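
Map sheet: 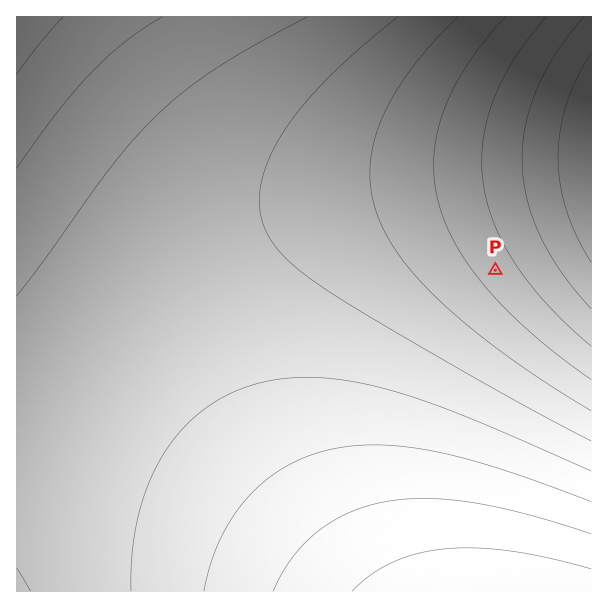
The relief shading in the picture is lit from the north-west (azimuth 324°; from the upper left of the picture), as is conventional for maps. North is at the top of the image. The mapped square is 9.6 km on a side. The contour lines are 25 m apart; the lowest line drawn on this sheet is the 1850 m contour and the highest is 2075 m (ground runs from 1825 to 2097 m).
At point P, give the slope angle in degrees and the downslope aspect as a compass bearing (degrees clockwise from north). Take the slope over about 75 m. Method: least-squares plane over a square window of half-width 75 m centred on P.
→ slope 2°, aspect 55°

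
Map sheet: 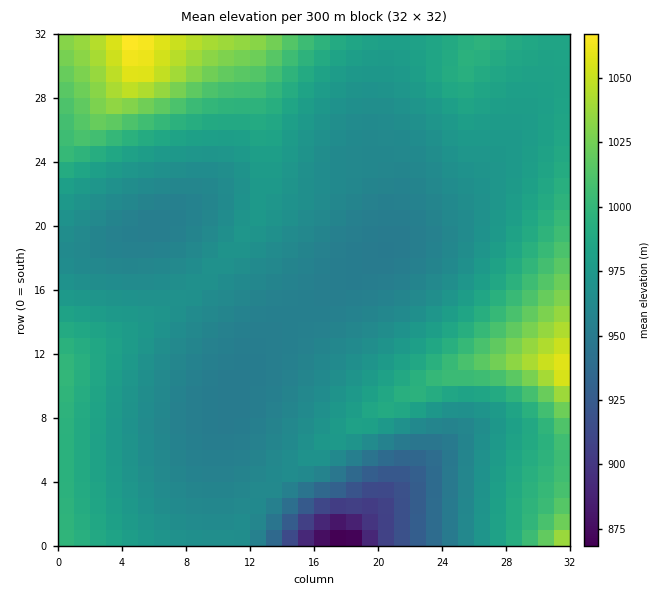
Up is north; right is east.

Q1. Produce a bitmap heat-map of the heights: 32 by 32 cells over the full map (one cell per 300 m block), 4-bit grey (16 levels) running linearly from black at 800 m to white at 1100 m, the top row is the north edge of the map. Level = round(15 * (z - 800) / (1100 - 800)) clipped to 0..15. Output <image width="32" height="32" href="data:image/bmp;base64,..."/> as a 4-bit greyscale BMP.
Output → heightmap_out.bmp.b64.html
<image width="32" height="32" href="data:image/bmp;base64,Qk12AgAAAAAAAHYAAAAoAAAAIAAAACAAAAABAAQAAAAAAAACAAATCwAAEwsAABAAAAAAAAAAAAAAABEREQAiIiIAMzMzAERERABVVVUAZmZmAHd3dwCIiIgAmZmZAKqqqgC7u7sAzMzMAN3d3QDu7u4A////AKqZmZiIiIdlQ0VWZ3iZqryqmZmIiIiHZURFVmd4maqrqpmYiIiIiHZlVVZneJmqq6mZmIiIiIiHd2ZmZ3iZmqqpmZiIiIiIiId2Zmd4iZqqqZmYiIiIiIiIh3d3eImaqqmZmIiIiIiImZiId4iJmaqpmYiIiIiIiJmZmIiIiZmrqpmYiIiIiIiJmZmZiJmaq6qZmIiIiIiIiZmaqpmZqryqmZiIiIiIiIiZmaqqqrvNqpmYiIiIiIiIiZmaqrvM3aqZmYiIiIiIiIiZmaqrvM2ZmZmIiIiIiIiIiJmaqrvMmZmZmIiIiIiIiIiJmaq7vJmZiIiIiIiIiIiIiJmaq7uIiIiIiIiIiIiIiIiJmaq7iIiIiIiIiIiIiIiIiJmqq4iIiIiImYiIiIiIiIiZmquIiIiIiImYiIiIiIiIiZqqiIiIiIiJmYiIiIiIiImZqpmIiIiIiJmIiIiIiIiJmaqZmIiIiIiZmIiIiIiIiZmaqZmZiIiJmZiIiIiIiJmZmqqpmZmZmZmZiIiIiImZmZmrqqqZmZmZmYiIiIiZmZmZq7u6qqmZmZmYiIiJmZmZmbu8u7uqqqqZmIiImZmZmZm7zMzLu6qqqZmYmZmZmZmZu8zdzMu7uqmZmZmZqpmZmbzN3dzMu7uqmZmZmaqpmZnMzd3dzMzLuqmZmZmaqpmZ"/>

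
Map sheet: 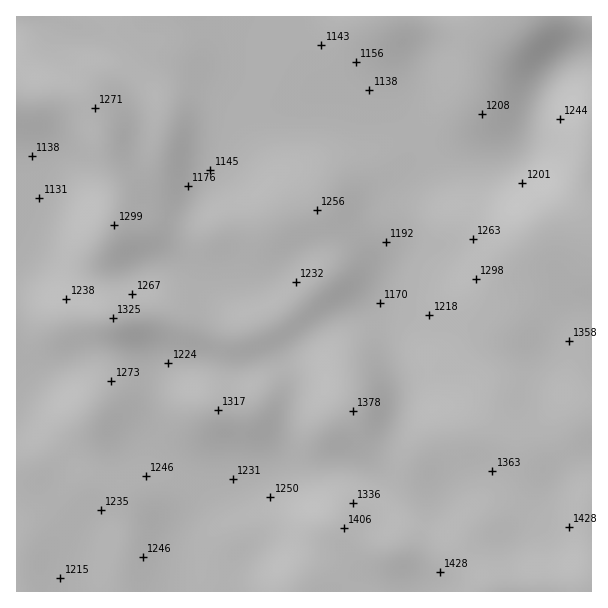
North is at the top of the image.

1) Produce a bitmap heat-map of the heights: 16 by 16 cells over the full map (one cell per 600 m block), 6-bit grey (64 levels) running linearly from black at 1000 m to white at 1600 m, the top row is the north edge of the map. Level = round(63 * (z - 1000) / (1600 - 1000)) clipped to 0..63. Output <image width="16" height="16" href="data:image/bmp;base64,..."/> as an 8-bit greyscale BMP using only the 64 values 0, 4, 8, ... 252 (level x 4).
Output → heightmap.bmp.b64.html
<image width="16" height="16" href="data:image/bmp;base64,Qk02BQAAAAAAADYEAAAoAAAAEAAAABAAAAABAAgAAAAAAAABAAATCwAAEwsAAAABAAAAAAAAAAAAAAEBAQACAgIAAwMDAAQEBAAFBQUABgYGAAcHBwAICAgACQkJAAoKCgALCwsADAwMAA0NDQAODg4ADw8PABAQEAAREREAEhISABMTEwAUFBQAFRUVABYWFgAXFxcAGBgYABkZGQAaGhoAGxsbABwcHAAdHR0AHh4eAB8fHwAgICAAISEhACIiIgAjIyMAJCQkACUlJQAmJiYAJycnACgoKAApKSkAKioqACsrKwAsLCwALS0tAC4uLgAvLy8AMDAwADExMQAyMjIAMzMzADQ0NAA1NTUANjY2ADc3NwA4ODgAOTk5ADo6OgA7OzsAPDw8AD09PQA+Pj4APz8/AEBAQABBQUEAQkJCAENDQwBEREQARUVFAEZGRgBHR0cASEhIAElJSQBKSkoAS0tLAExMTABNTU0ATk5OAE9PTwBQUFAAUVFRAFJSUgBTU1MAVFRUAFVVVQBWVlYAV1dXAFhYWABZWVkAWlpaAFtbWwBcXFwAXV1dAF5eXgBfX18AYGBgAGFhYQBiYmIAY2NjAGRkZABlZWUAZmZmAGdnZwBoaGgAaWlpAGpqagBra2sAbGxsAG1tbQBubm4Ab29vAHBwcABxcXEAcnJyAHNzcwB0dHQAdXV1AHZ2dgB3d3cAeHh4AHl5eQB6enoAe3t7AHx8fAB9fX0Afn5+AH9/fwCAgIAAgYGBAIKCggCDg4MAhISEAIWFhQCGhoYAh4eHAIiIiACJiYkAioqKAIuLiwCMjIwAjY2NAI6OjgCPj48AkJCQAJGRkQCSkpIAk5OTAJSUlACVlZUAlpaWAJeXlwCYmJgAmZmZAJqamgCbm5sAnJycAJ2dnQCenp4An5+fAKCgoAChoaEAoqKiAKOjowCkpKQApaWlAKampgCnp6cAqKioAKmpqQCqqqoAq6urAKysrACtra0Arq6uAK+vrwCwsLAAsbGxALKysgCzs7MAtLS0ALW1tQC2trYAt7e3ALi4uAC5ubkAurq6ALu7uwC8vLwAvb29AL6+vgC/v78AwMDAAMHBwQDCwsIAw8PDAMTExADFxcUAxsbGAMfHxwDIyMgAycnJAMrKygDLy8sAzMzMAM3NzQDOzs4Az8/PANDQ0ADR0dEA0tLSANPT0wDU1NQA1dXVANbW1gDX19cA2NjYANnZ2QDa2toA29vbANzc3ADd3d0A3t7eAN/f3wDg4OAA4eHhAOLi4gDj4+MA5OTkAOXl5QDm5uYA5+fnAOjo6ADp6ekA6urqAOvr6wDs7OwA7e3tAO7u7gDv7+8A8PDwAPHx8QDy8vIA8/PzAPT09AD19fUA9vb2APf39wD4+PgA+fn5APr6+gD7+/sA/Pz8AP39/QD+/v4A////AFxcZGRkcHyYpKywsLzAxNBcXGRoZGx0iKCsrKisqKy8WFxobGRkaHSIjJCUmKCksFhkbGRkZGRkbHyMkJScpKRMaGxobHh4bICUiIiUnJyoRFxwbHB4dHCElHRwhIyQoERYcGhkaGxocHBcZHSIjJhMbIB8eHBsaFxQTFx0jJCYRFxsaGRYWGBkVExYdIyYpDhQcGhcWFxcYFxQWGyMpKw4SHRwWFRcZGhYTFBcdJikOERsaFRASFhcTEBAREhglERYdGRQPDxAQDw8PERATIhgbGhQSDg0ODg4OEBYWExwUExAPDw4NDg8QERMZGxUSCQkLDg4ODQ4QFBYXHSAdFQ="/>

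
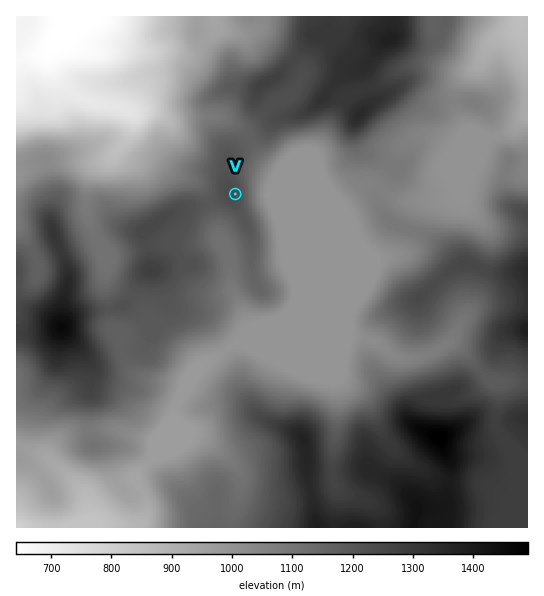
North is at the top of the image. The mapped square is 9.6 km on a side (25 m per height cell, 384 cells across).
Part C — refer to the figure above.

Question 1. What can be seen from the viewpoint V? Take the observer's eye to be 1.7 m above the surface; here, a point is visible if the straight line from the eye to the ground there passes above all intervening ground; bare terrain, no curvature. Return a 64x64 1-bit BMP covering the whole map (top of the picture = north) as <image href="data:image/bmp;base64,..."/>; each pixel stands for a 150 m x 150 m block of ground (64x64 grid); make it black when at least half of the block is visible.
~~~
<image width="64" height="64" href="data:image/bmp;base64,Qk0+AgAAAAAAAD4AAAAoAAAAQAAAAEAAAAABAAEAAAAAAAACAAATCwAAEwsAAAIAAAAAAAAA////AAAAAAAAAAf4CHjAAAAAB/AAcMAAAAAH8ABgwAAAAA/wAEH8AAAAD+AAQfgAAAAf4AAD8AAAAAfgAMPgAAAAA+AA/+AAAAABwAD/wAAAAAAAAP+AAAAAAAAA/gAAAAAAABj+AAAAAAAAf//+AAAAAAH///+HAAAAP////8cAAAA////4BwAgAD////gPADAAP////g8AMAAfA///EAAwAAwD///gADAAAAP//yAAYAAAA/+AMADAAAAD/wAQAYAAAAf5gBoDgAAAB/GAHwOAAAAH+YAfB4AAAAf/wA8HgAAAD//ADwMAAAAP/8APAwAAAA//4A8DAAAGD//4DwMAIAYP//wPAgBgBA///g8AAGAED///jwAAAAQP//+PAAAAAA///w8AAAAAD///HwAAAAwP////AAAADA////8AAAAAD/4P/wAAAAAP/B//AAAAEA/+H/wAAAAAD/8B/AAAAAAP/wB4AAAAAA//gDwAAAAAD/+AHAAAAAAf+IAcAAAAD//gABwAAAAP/+AAGAAAAAf/4AAQAAAAD//gAHAAAAAP/+AA4AAAAA8PwADgAAAAHwQAAAAAAAA/hAAAAAAAAAHAAAAAAAAAAGIwAAAAAAAABwAAAAAAAAAfAAAAAAAAAB4AAAAAAAAAHgIAAAAAAAAcAAAAAAAAAAAAAAAAAAAAAAAAAA=="/>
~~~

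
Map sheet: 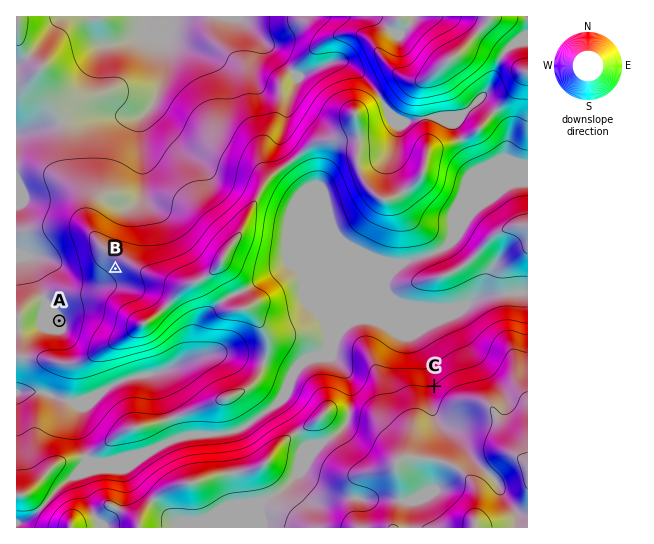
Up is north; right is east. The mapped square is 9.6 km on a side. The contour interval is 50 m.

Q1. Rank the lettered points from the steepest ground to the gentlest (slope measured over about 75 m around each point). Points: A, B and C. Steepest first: C B A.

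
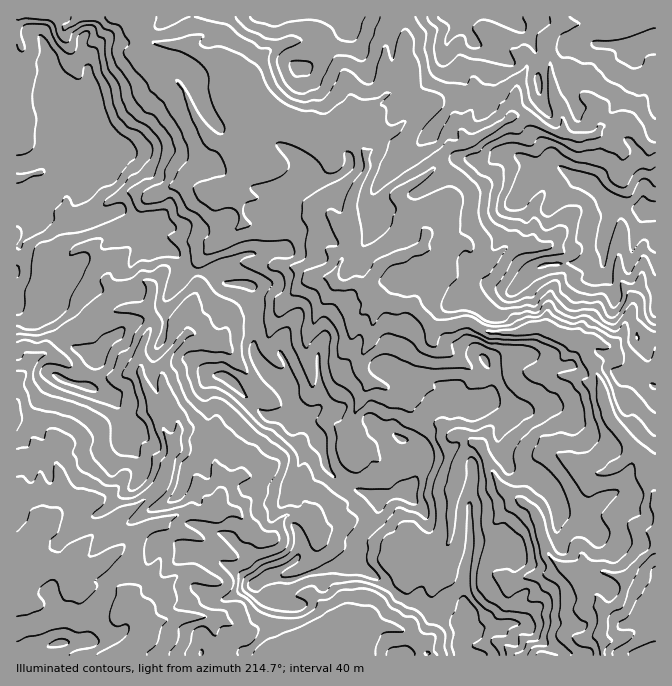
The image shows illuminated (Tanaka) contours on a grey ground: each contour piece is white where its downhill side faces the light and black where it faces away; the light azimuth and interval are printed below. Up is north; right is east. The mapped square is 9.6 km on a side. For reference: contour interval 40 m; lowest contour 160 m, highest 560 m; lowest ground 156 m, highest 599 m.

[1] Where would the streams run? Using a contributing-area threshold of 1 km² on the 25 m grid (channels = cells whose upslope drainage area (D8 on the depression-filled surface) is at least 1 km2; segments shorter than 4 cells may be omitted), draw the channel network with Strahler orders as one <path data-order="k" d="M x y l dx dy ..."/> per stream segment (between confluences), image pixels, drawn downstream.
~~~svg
<path data-order="2" d="M144 625l0 5-2 2 0 5-2 3-10 10-2 5"/><path data-order="1" d="M167 620l-7 0-1 2-9 0-6 3"/><path data-order="1" d="M350 617l-8 3-4 4-1 0-7 4-3 2-3 0-7 4-7 6 0 4 7 6 0 5 1 0"/><path data-order="1" d="M134 610l0 2 10 10 0 3"/><path data-order="3" d="M622 584l0 8-2 3-18 19 0 41"/><path data-order="1" d="M527 577l7 0 1-2 12 0 3-1 7-7 7 0"/><path data-order="3" d="M62 567l-4 0-1-2-13 0-7 5-2 0-15 15-3 0"/><path data-order="2" d="M564 567l3 0 7 3 10 0 3-2 2 2 6 0 2 2 8 0 5 3 4 0 8 9"/><path data-order="1" d="M420 555l10 0 7-3 3-4 5-1 3-3 2-4 0-12 2-1 0-24 2-1 0-12 1-2 0-3 2-2 0-5 3-6 0-14 5-6 0-2 7-7 5 0 3 4 2 0 2 3 0 3 3 4 0 3 10 20 3 3 0 2 8 8 2 0 8 7 10 5 7 7 2 3 0 3 3 6 0 6 2 2 0 5 3 5 0 3 4 7 0 3 8 9 7 3"/><path data-order="1" d="M300 515l-13 0-7 7-3 8-7 8-8 0-4-1-4-5-2 0-7-7-1-5-9-8-3-2-5 0-7 4-15 0"/><path data-order="2" d="M205 514l-11 0-2-2-3 0-2 2-5 0-2 1-8 2-7 3-3 4-3 0-2 1-5 0-7 3-3 4-2 0-16 15-2 0-4 3-10 5-8 9-16 8-6 0-1 2-9 0-1-4-5-3"/><path data-order="1" d="M220 495l-5 12-3 0-7 7"/><path data-order="1" d="M579 468l10 5 13 0 2-1 3 0 10-5 5-5 2 0 3-4 3-8 4 0 3 2"/><path data-order="2" d="M172 455l-3 7 0 5-2 1 0 4-3 6 0 4-4 3 0 2-8 8-2 0-5 5-1 0-7 7-12 5-18 15-2 0-3 3-7 4-23 21-2 5-5 5 0 2-3 0"/><path data-order="3" d="M637 452l3 3 2 3 0 5 2 2 0 3 3 4 0 10 2 3 5 5 0 3 1 2 0 29-3 4 0 20-30 30 0 6"/><path data-order="1" d="M58 448l-1 4 0 16 3 7 0 32-22 21-4 10-7 7-7 3-3 0"/><path data-order="1" d="M350 438l0-13 2-2 0-5 6-11 0-4 2-1 0-5 7-9 0-3 1-2 0-3-6-7-2-3 0-10 2-2 0-3 2-3 6-9 0-11 2-2 0-5 2-2 0-6 1-2 0-5 2-3 3 0 4-4 16 0"/><path data-order="1" d="M17 407l0 13"/><path data-order="3" d="M585 350l2 3 0 4 2 0 0 1 6 7 0 7 5 8 0 3 2 2 0 7 2 1 0 4 3 6 0 7 5 10 8 10 0 2 5 5 2 5 10 10"/><path data-order="1" d="M217 342l-3-2-4 0-1-2-4 0-1-1-4 0-5-4-8 0-17 19 0 1-3 4-3 6 0 24 13 26 0 9 2 1 0 10-4 7 0 12-3 3"/><path data-order="1" d="M434 332l4-5"/><path data-order="3" d="M438 327l14 0 5-4 7 0 1-1 7 0 5 5 10 5 33 0 2-2 5 0 1-2 4 0 2-1 11 0 0 1 5 0 7 5 3 0 2 2 8 0 15 15"/><path data-order="2" d="M150 313l2 4 0 8-7 12 0 3-5 10 0 23 5 10 0 4 5 8 0 3 4 5 1 9 5 8 0 3 4 7 3 3 0 2 5 5 0 15"/><path data-order="1" d="M140 308l7 0 0 2 3 3"/><path data-order="1" d="M632 308l-7 14 0 8-1 3-12 12-10 0-8-5-7 0 0 3-2 2 0 5"/><path data-order="3" d="M400 303l4 0 1 2 7 0 16 17 2 3 8 2"/><path data-order="3" d="M385 298l3 0 4 4 6 0 2 1"/><path data-order="1" d="M77 248l3 0 2-1 10 0 3 3 2 5 5 5 13 0 2 2 0 3-10 12 0 5 5 5 16 0 7-4 3 0 2-1 7 0 5 5 0 8-2 2 0 6-1 2 0 5 1 3"/><path data-order="2" d="M422 247l-17 8-3 0-2 2-5 0-10 5-10 11 0 2-3 3 0 9 6 6 2 4 4 0 1 1"/><path data-order="1" d="M539 247l-5 0-2-2-22 0-6 5-2 0-15 15-7 0-8-8 0-5-2-4-5-5-5 0-5 4-15 0-2 1-11 0-2-1-3 0"/><path data-order="2" d="M427 233l0 5-3 4 0 3-2 2"/><path data-order="1" d="M242 218l-2-8-3-7-3-3 1-3 0-15"/><path data-order="1" d="M440 210l-8 8-2 4 0 5-3 6"/><path data-order="1" d="M147 193l10 0 2-1 3 0 3-2 4-3 5 0 1-2 17 0 17 8 5 0 5-5 5 0 1-1 4 0 6-5"/><path data-order="2" d="M235 182l4-7 0-3 10-10 0-2"/><path data-order="1" d="M37 173l-5 0-2 2-3 0-7 3-3 0"/><path data-order="2" d="M249 160l0-3-4-7 0-38 5-4 4 0"/><path data-order="2" d="M367 155l0 15-3 3-2 5-4 4-4 10 0 3-2 2 0 5-2 1 0 7 2 2 0 18-2 2 0 15-5 6 0 2-3 3-8 17 0 3 6 7 8 0 2-2 7 0 3 2 12 13 13 0"/><path data-order="2" d="M559 132l-5 0-4-2-22-13-13 0-5 3-5 0-13 10-17 8-7 7-10 0-1 2-7 0-8 8-4 8-11 12-2 0-8 7-5 1-4 4-4 1-6 5 0 5 10 10 0 2 14 15 0 2 5 6"/><path data-order="1" d="M600 127l-1 5-4 3-8 0-2 2-11 0-7-5-8 0"/><path data-order="2" d="M254 108l3 0 7 5 3 0 17 10 23 0 1 2 6 0 4 3 4 0 12 7 3 0 5 3 3 0 5 4 4 0 3 1 8 9 2 3"/><path data-order="1" d="M385 95l-3 3-7 4-5 0-6 3-10 0-6 5 0 3 7 7 9 3 6 7 0 5 2 2 0 5 2 1 0 4-7 6 0 2"/><path data-order="1" d="M169 73l3 2 8 8 0 2 5 5 0 3 5 9 0 3 5 8 0 4 4 3 3 7 3 3 0 2 10 10 2 0 20 20 10 0 2-2"/><path data-order="1" d="M550 70l0 7 2 1 0 10 2 2 0 7 6 11 2 9 2 1 0 10-5 4"/><path data-order="1" d="M65 27l7-4 6-6 47 0 3 1 16 15 0 2 6 7 4 1 15 0 1 2 12 0 2 2 3 0 7 3 3 3 8 4 9 6 11 4 9 8 0 2 3 3 2 3 0 9 1 3 9 8 0 2 1 0 4 3"/>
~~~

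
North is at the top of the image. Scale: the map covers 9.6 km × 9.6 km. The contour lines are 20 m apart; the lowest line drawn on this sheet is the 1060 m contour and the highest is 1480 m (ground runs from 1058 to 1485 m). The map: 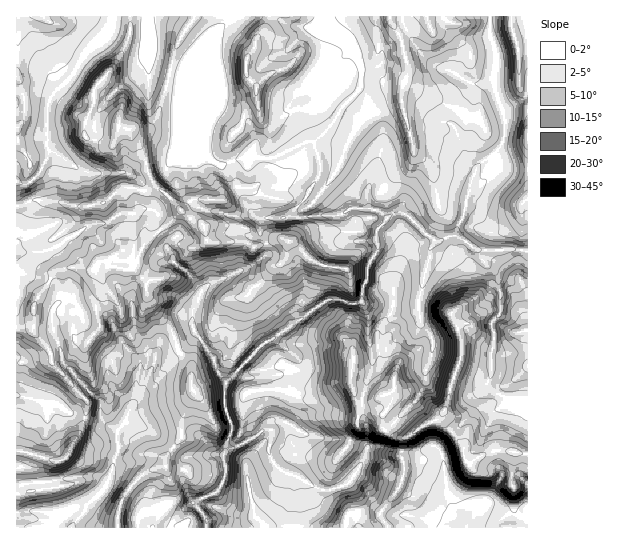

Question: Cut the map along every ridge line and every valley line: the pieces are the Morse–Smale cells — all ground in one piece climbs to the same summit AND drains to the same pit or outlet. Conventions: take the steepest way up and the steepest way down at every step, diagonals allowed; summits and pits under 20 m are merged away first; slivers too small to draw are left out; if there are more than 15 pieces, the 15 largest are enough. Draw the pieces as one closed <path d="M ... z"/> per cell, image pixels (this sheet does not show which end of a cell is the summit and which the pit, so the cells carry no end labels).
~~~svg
<path d="M401 212l-6 0-8 5-11 16 1 18-9 15-7 35 4 3 54 1 1 17 11 13 2 12-4 16-4 7 0 12-9 19-26 26-6 3-6 13-11 6 0-23-6-7-6-2-10 0-8-2-32 2 0 3-6 3-1 5-16-7-5 0-7 8-4 0 5-10 0-5-4-9-3-26-2-2-19 0-8-2-10 8-1 10 1 16 7 16 0 6-8 23-10 1-15-19-6-4-11 0-2 7-13 16-2 11-19 6-13 13 11 13 1 9 0 4-6 6-1 11 249 0-7-11 0-4 13-16 10-18 0-38 20-16 14-5 5-5 5 11 17 21 0 8 5 9 17-11 9-2 33 3 0-53-21-2-16-8-4-6 4-8 0-23 4-16-3-16 8-8 1-5-4-34-13-13-5-11-13-10-9-5-7 0-15 5-9-6-17-19z"/><path d="M490 16l-167 0-2 2 0 8 2 2 23 11 6 6 9 21 0 15-2 9-16 16-12 20-16 16 0 7 5 13 0 11-12 22 12 10 5 10 12 1 14-8 23 1 12 8 9-5 6 0 8 4 17 19 9 6 21-7 8-19 3-17 9-29 25-23 4-15-1-18-9-24 2-30-8-25z"/><path d="M322 16l-85 0-22 17-7 13-4 19 1 33-10 20-3 13 0 11 7 10 20 13 26-6 8-6 6 4 10 2 6-2 26-13 8-3 5 2 17-17 12-20 16-16 2-9 0-15-10-23-5-4-25-13z"/><path d="M361 208l-10 0-14 8-15-1-15 2-18-1-26 3-3 6 0 8 7 12 0 9-14 11-42 18-10 8-9 22 0 13 3 7 17 22 5 16 9 12 39-40 10-6 50-36 9-2 21 5 6-3 7-35 9-15-1-18 11-15-9-7z"/><path d="M146 16l-32 0-7 18-22 20-16 25-17 16-5 16 0 35 2 7-9 20-9 8-5 3-10-2 1 25 16-7 26 1 18 6 10 0 19-6 17-13 20 2-2-8-14-9 18-10-2-10-11-15-3-8 2-2 18 0 6-6 14-44 0-5-16-4-5-4z"/><path d="M311 141l-10 3-26 13-10 2-12-6-8 6-11 1-11 5-4 0-13-8-10-8-5-8-5 10-17 10-24 2 3 11 8 13-13 4-6 19 14-1 5 4 0 13 11 16 0 5 5 7 1 8 18 13 11 16 9-8 14-4 15-9 0-9 4-12 7-12 9-4 0-8 3-6 24-2 17-16 16-28-1-16-4-8 0-6z"/><path d="M105 264l-7 0-5 5-27-1-9 3-5 4-3 6 8 6 3 7 0 7-8 10 0 12 9 34-10 1 1 5 35 38 1 5-4 12 9 3 9 0 16 10 7-9 6-15 28-26 13-22 8-6-9-24-15-16-8-15 0-16-14-13-25-2z"/><path d="M442 415l-5 5-14 5-20 16 0 38-10 18-13 16 0 4 7 9 2 2 138 0 1-73-19-4-14 0-9 2-17 11-5-9 0-8-17-21z"/><path d="M334 299l-9 2-50 36-10 6-30 31 8 3 19 0 2 2 3 26 4 9 0 5-5 10 4 0 7-8 5 0 16 7 1-5 6-3 0-3 21-2 29 2 9 4-3-18 6-22 5-11 0-20-4-11 0-25-7-13-11 3z"/><path d="M418 304l-54 1 4 9 0 25 4 11 0 20-5 11-6 22 2 14 5 16-1 16 7-2 5-5 5-12 6-3 26-26 8-15 1-16 6-11 2-17-13-20z"/><path d="M41 200l-8 0-17 7 0 62 2 2 32 9 2-5 9-6 32 0 5-5 9 1 7-9 9-5-7-12 3-12-12-16-4-8-16 4-10 0-18-6z"/><path d="M134 188l-11 0-19 14 3 9 12 16-3 12 7 10-1 3-14 10 0 4 26 3 14 13 0 16 8 15 15 16 6 20 4 3 10-9 4-8-3-9 0-13 9-23-10-15-18-13-1-8-5-7 0-5-11-16 0-13-5-4-15 2 4-6 3-14z"/><path d="M113 16l-96 0-1 85 26-2 7 4 3-8 23-22 10-19 22-20 5-9z"/><path d="M519 249l-42 1 7 12 11 9 4 7 2 29-1 7-8 8 3 16-4 16 0 23-4 8 4 6 16 8 20 1 1-149z"/><path d="M527 169l-29 0-20 18-7 2-4 9-3 17-9 20 20 14 6 2 46 0z"/>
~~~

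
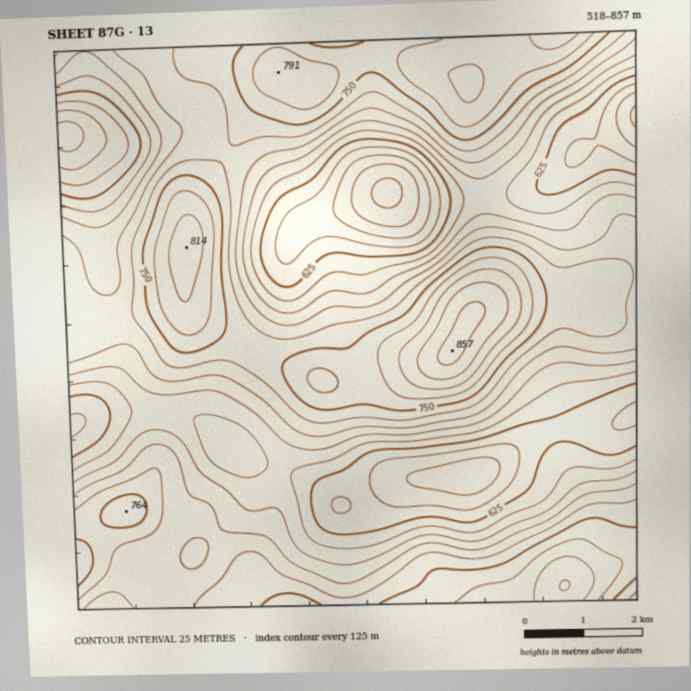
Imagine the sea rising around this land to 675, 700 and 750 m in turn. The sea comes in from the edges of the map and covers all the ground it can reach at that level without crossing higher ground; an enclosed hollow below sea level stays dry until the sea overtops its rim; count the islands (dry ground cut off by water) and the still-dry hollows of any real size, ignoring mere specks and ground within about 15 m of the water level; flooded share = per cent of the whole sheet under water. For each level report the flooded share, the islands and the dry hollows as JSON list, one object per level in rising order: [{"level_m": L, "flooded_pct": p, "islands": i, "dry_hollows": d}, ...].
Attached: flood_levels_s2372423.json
[{"level_m": 675, "flooded_pct": 37, "islands": 0, "dry_hollows": 0}, {"level_m": 700, "flooded_pct": 48, "islands": 0, "dry_hollows": 0}, {"level_m": 750, "flooded_pct": 78, "islands": 2, "dry_hollows": 0}]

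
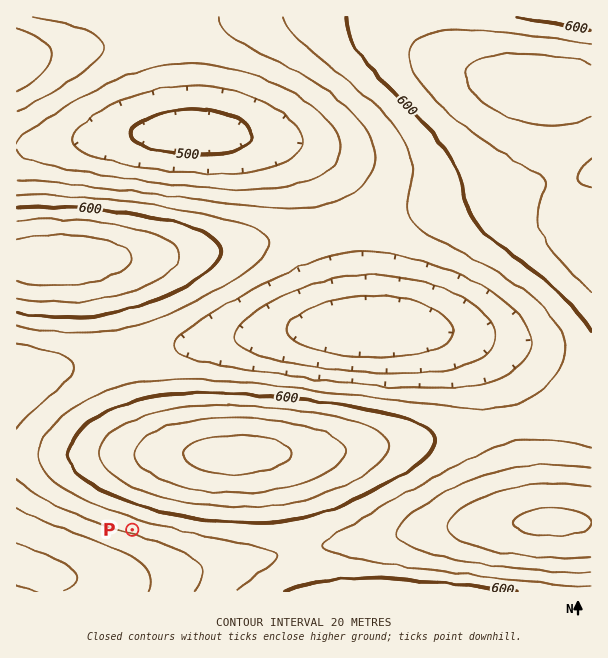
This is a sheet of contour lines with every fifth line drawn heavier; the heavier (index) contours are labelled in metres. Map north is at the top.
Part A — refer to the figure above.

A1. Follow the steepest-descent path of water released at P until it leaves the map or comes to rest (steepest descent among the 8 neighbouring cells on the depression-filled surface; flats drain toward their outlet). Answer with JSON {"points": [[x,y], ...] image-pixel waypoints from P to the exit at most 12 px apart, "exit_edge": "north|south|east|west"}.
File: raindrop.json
{"points": [[132, 530], [132, 542], [126, 554], [114, 566], [102, 576], [90, 576], [78, 576], [66, 576], [54, 576], [42, 572], [30, 567], [18, 563], [17, 563]], "exit_edge": "west"}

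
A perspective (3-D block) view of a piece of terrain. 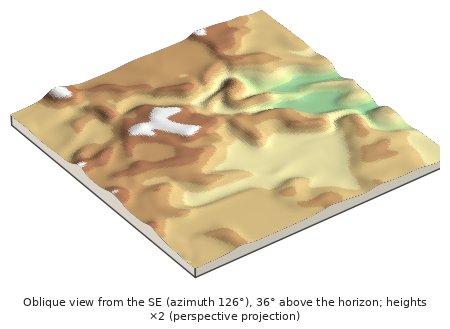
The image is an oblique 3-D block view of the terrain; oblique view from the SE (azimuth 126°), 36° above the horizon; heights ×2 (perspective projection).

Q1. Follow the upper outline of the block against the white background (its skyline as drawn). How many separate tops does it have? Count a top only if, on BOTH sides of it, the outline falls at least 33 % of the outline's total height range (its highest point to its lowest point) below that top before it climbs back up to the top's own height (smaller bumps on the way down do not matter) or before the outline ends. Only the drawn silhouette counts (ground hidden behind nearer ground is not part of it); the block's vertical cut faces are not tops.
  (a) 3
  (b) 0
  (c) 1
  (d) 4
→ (c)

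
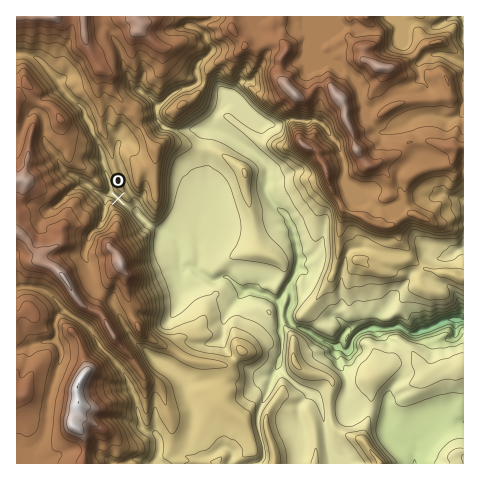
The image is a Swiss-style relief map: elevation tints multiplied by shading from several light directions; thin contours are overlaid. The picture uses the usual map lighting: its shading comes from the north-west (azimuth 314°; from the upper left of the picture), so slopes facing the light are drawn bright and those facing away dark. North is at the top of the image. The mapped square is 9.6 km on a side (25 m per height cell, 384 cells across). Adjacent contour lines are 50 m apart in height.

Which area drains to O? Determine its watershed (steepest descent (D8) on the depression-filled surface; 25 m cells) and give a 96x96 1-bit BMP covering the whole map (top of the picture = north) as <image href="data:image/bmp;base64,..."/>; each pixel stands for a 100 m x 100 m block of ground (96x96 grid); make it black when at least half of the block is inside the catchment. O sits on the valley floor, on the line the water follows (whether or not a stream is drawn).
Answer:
<image width="96" height="96" href="data:image/bmp;base64,Qk2+BAAAAAAAAD4AAAAoAAAAYAAAAGAAAAABAAEAAAAAAIAEAAATCwAAEwsAAAIAAAAAAAAA////AAAAAAAAAAAAAAAAAAAAAAAAAAAAAAAAAAAAAAAAAAAAAAAAAAAAAAAAAAAAAAAAAAAAAAAAAAAAAAAAAAAAAAAAAAAAAAAAAAAAAAAAAAAAAAAAAAAAAAAAAAAAAAAAAAAAAAAAAAAAAAAAAAAAAAAAAAAAAAAAAAAAAAAAAAAAAAAAAAAAAAAAAAAAAAAAAAAAAAAAAAAAAAAAAAAAAAAAAAAAAAAAAAAAAAAAAAAAAAAAAAAAAAAAAAAAAAAAAAAAAAAAAAAAAAAAAAAAAAAAAAAAAAAAAAAAAAAAAAAAAAAAAAAAAAAAAAAAAAAAAAAAAAAAAAAAAAAAAAAAAAAAAAAAAAAAAAAAAAAAAAAAAAAAAAAAAAAAAAAAAAAAAAAAAAAAAAAAAAAAAAAAAAAAAAAAAAAAAAAAAAAAAAAAAAAAAAAAAAAAAAAAAAAAAAAAAAAAAAAAAAAAAAAAAAAAAAAAAAAAAAAAAAAAAAAAAAAAAAAAAAAAAAAAAAAAAAAAAAAAAAAAAAAAAAAAAAAAAcAAAAAAAAAAAAAAA8AAAAAAAAAAAAAAB8AAAAAAAAAAAAAAD8AAAAAAAAAAAAAAD+AAAAAAAAAAAAAAH/AAAAAAAAAAAAAAH/AAAAAAAAAAAAAAP/AAAAAAAAAAAAAAf/gAAAAAAAAAAAAB//wAAAAAAAAAAAAH//wAAAAAAAAAAAAH//wAAAAAAAAAAAAP//gAAAAAAAAAAAAf//AAAAAAAAAAAAAf//AAAAAAAAAAAAA///gAAAAAAAAAAAD///gAAAAAAAAAAAD///gAAAAAAAAAAAD///wAAAAAAAAAAAD///wAAAAAAAAAAAD///gAAAAAAAAAAAD///gAAAAAAAAAAAD///gAAAAAAAAAAAD///gAAAAAAAAAAAD///wAAAAAAAAAAAD///4AAAAAAAAAAAD///wAAAAAAAAAAAD///wAAAAAAAAAAAD///wAAAAAAAAAAAD///gAAAAAAAAAAAD///gAAAAAAAAAAAD///gAAAAAAAAAAAD///gAAAAAAAAAAAD///gAAAAAAAAAAAD///AAAAAAAAAAAAD///AAAAAAAAAAAAD//+AAAAAAAAAAAAD//+AAAAAAAAAAAAD//8AAAAAAAAAAAAD//8AAAAAAAAAAAAD//8AAAAAAAAAAAAD//8AAAAAAAAAAAAD//8AAAAAAAAAAAAD//8AAAAAAAAAAAAD//8AAAAAAAAAAAAD//8AAAAAAAAAAAAD//8AAAAAAAAAAAAD//8AAAAAAAAAAAAD//8AAAAAAAAAAAAD//8AAAAAAAAAAAAD//8AAAAAAAAAAAAD//8AAAAAAAAAAAAD//4AAAAAAAAAAAAD//4AAAAAAAAAAAAD//wAAAAAAAAAAAAD//wAAAAAAAAAAAAD//gAAAAAAAAAAAAD//gAAAAAAAAAAAAD//gAAAAAAAAAAAAD//gAAAAAAAAAAAAD//gAAAAAAAAAAAAD//gAAAAAAAAAAAAD//gAAAAAAAAAAAAA="/>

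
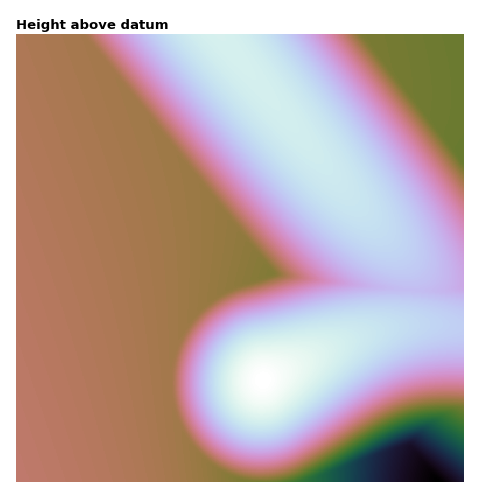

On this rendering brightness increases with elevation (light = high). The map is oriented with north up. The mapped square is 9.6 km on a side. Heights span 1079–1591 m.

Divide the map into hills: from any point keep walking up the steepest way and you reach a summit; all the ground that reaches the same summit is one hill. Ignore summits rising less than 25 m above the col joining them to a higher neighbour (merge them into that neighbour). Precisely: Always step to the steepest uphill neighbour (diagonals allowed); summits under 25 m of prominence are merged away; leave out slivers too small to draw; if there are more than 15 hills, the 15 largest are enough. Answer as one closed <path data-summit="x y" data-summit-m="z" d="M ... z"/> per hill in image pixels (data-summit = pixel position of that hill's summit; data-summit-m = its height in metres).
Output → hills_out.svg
<path data-summit="263 380" data-summit-m="1591" d="M81 34l-65 1 0 446 447 1 1-195-19 3-42 0-132-17z"/><path data-summit="220 35" data-summit-m="1545" d="M463 34l-382 1 190 238 119 15 55 2 19-5z"/>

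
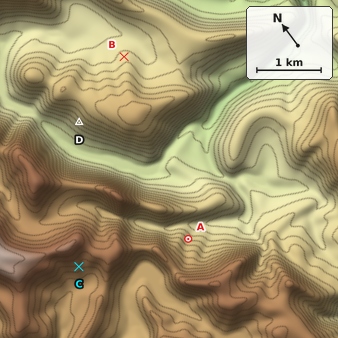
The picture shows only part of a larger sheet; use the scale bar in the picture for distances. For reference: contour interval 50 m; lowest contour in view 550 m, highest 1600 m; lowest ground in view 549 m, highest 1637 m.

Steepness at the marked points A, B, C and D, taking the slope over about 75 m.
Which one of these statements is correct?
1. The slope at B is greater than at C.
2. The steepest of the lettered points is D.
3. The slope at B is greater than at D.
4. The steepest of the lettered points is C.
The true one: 2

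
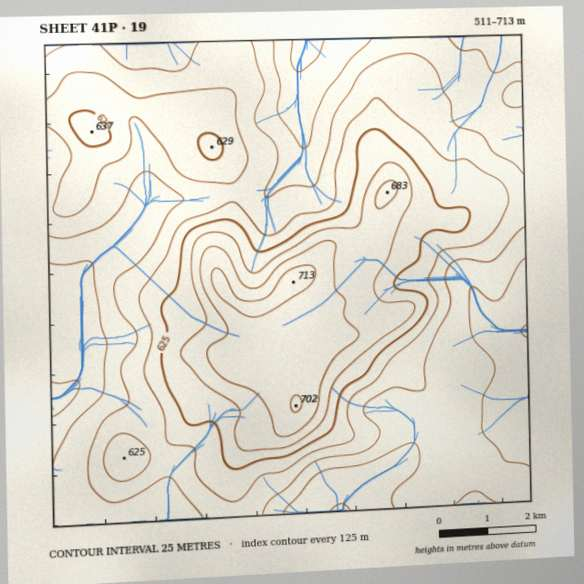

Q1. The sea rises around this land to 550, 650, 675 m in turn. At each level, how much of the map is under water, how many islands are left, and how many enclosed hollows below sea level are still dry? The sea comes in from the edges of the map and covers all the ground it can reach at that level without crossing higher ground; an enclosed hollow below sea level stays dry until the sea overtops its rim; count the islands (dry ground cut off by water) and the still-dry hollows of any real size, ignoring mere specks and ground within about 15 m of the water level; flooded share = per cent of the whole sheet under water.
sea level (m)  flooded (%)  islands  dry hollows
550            13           0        0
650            85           1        0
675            92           1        0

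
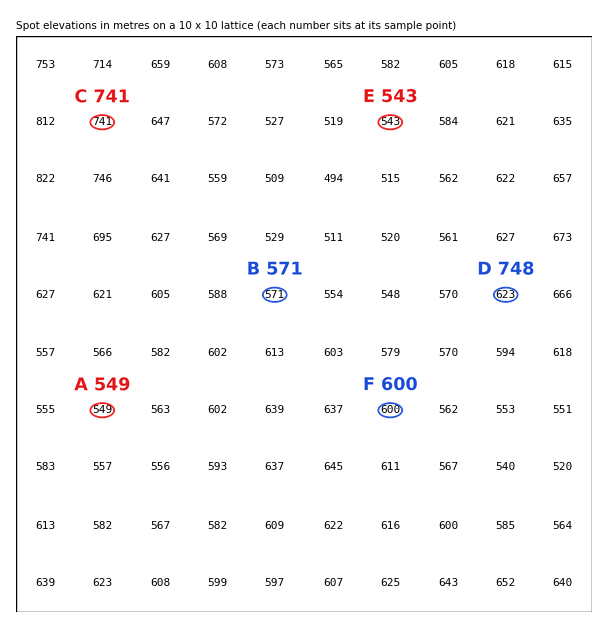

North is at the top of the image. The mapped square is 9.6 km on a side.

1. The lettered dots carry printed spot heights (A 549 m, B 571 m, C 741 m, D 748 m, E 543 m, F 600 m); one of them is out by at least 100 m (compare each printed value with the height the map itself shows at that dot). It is D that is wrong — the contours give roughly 623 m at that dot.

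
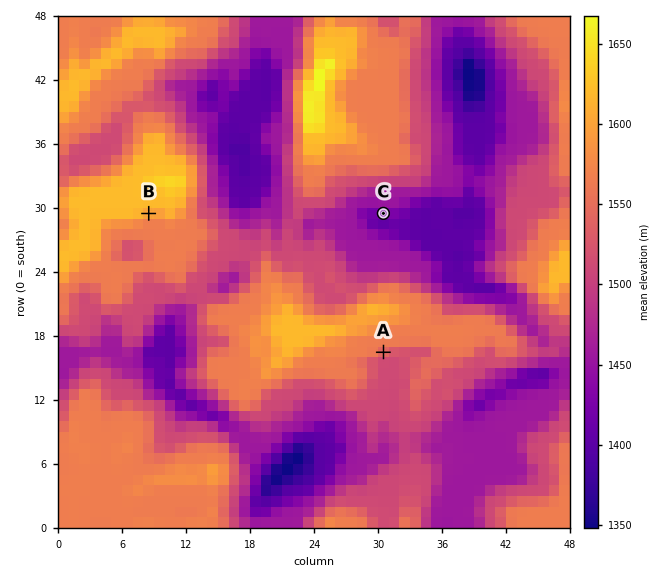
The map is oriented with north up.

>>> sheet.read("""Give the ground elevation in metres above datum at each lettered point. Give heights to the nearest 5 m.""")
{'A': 1545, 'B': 1600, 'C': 1420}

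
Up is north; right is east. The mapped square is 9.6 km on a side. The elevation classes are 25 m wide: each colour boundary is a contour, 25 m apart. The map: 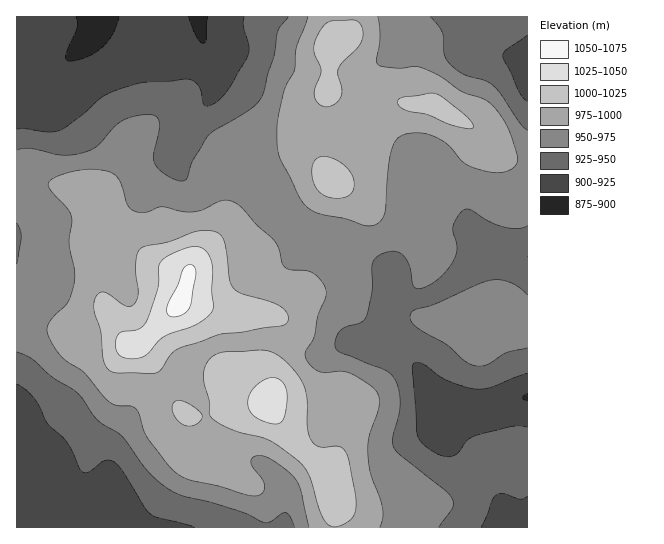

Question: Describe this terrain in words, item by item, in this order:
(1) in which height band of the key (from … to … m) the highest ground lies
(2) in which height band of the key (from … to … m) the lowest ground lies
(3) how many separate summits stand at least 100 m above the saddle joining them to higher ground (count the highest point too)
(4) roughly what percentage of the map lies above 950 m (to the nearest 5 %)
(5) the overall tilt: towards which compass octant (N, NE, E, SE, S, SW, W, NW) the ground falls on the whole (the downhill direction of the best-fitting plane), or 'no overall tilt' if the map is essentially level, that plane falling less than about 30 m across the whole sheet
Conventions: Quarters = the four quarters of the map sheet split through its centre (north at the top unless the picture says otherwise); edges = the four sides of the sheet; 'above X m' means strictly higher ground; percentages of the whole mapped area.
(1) The highest point is somewhere between 1050 and 1075 m.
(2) The lowest ground lies in the 875–900 m band.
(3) There is 1 summit with 100 m or more of prominence.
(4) Ground above 950 m makes up about 65 % of the sheet.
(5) No overall tilt - high and low ground are spread across the sheet.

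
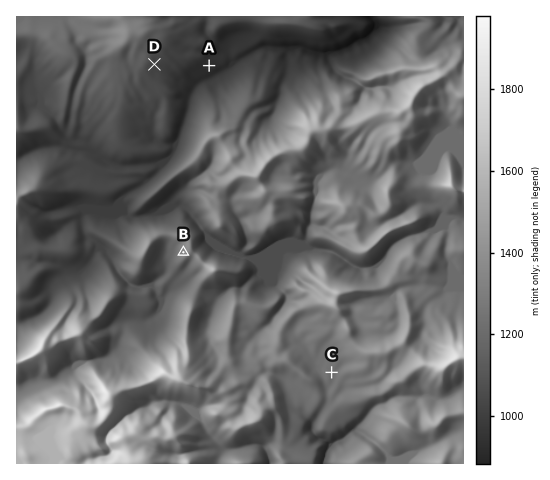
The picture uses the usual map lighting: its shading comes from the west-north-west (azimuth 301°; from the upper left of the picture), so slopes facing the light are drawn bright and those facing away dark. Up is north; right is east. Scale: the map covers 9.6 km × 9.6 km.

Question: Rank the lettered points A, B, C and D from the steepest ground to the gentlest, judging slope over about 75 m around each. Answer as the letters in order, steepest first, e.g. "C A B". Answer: B D A C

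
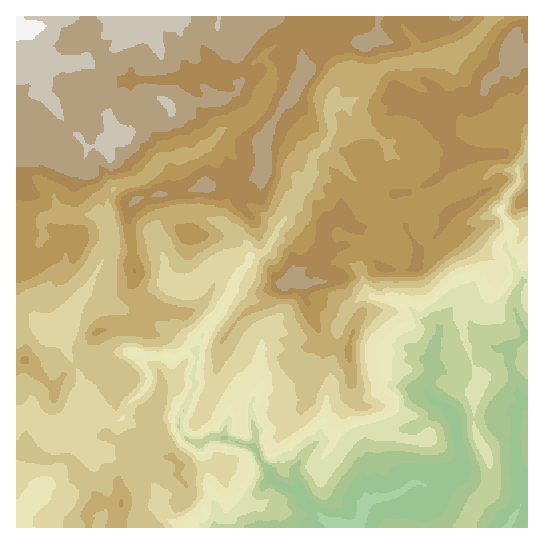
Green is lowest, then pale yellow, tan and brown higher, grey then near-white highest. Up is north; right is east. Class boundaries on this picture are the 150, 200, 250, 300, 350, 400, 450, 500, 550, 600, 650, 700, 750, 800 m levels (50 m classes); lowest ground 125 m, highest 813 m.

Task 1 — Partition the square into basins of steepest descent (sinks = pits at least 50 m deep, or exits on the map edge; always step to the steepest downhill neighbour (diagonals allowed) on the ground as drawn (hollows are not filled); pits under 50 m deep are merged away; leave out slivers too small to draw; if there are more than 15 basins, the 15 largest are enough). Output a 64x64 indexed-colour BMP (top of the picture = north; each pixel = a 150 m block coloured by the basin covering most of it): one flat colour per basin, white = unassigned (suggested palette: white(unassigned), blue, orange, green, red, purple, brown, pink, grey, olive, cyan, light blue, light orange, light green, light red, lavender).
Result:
<image width="64" height="64" href="data:image/bmp;base64,Qk12CAAAAAAAAHYAAAAoAAAAQAAAAEAAAAABAAQAAAAAAAAIAAATCwAAEwsAABAAAAAAAAAA////ALR3HwAOf/8ALKAsACgn1gC9Z5QAS1aMAMJ34wB/f38AIr28AM++FwDox64AeLv/AIrfmACWmP8A1bDFADMzMzMxEREREREREREREREREREREREREREREREiIiIiMzMzMzERERERERERERERERERERERERERERERERIiIiIzMzMzMREREREREREREREREREREREREREREREREiIiIjMzMzMzERERERERERERERERERERERERERERERERIiIiMzMzMzMRERERERERERERERERERERERERERERERESIiIzMzMzMRERERERERERERERERERERERERERERERERIiIjMzMzMREREREREREREREREREREREREREREREREREiIiMzMzMRERERERERERERERERERERERERERERERERESIiIzMzMRERERERERERERERERERERERERERERERERERIiIhEREREREREREREREREREREREREREREREREREREREiIiEREREREREREREREREREREREREREREREREREREREiIiIRERERERERERERERERERERERERERERERERERERESIiIhERERERERERERERERERERERERERERERERERERESIiIiERERERERERERERERERERERERERERERERERERERIiIiIREREREREREREREREREREREREREREREREREREREiIiIhERERERERERERERERERERERERERERERERERERESIiIiERERERERERERERERERERERERERERERERERERERIiIiIRERERERERERERERERERERERERERERERERERERESIiIhERERERERERERERERERERERERERERERERERERERIiIiEREREREREREREREREREREREREREREREREREREREiIiIREREREREREREREREREREREREREREREREREREREiIiIhERERERERERERERERERERERERERERERERERERESIiIiERERERERERERERERERERERERERERERERERERERIiIiIRERERERERERERERERERERERERERERERERERERIiIiIhEREREREREREREREREREREREREREREREREREREiIiIiERERERERERERERERERERERERERERERERERERESIiIiIRERERERERERERERERERERERERERERERERERERIiIiIhEREREREREREREREREREREREREREREREREREREiIiIiERERERERERERERERERERERERERERERERERERESIiIiIRERERERERERERERERERERERERERERERERERERIiIiIhERERERERERERERERERERERERERERERERERERIiIiIiERERERERERERERERERERERERERERERERERERIiIiIiIREREREREREREREREREREREREREREREREREREiIiIiIhEREREREREREREREREREREREREREREREREREiIiIhIiERERERERERERERERERERERERERERERERESIiIiIRESIREREREREREREREREREREREREREREREREREiIiIREREhERERERERERERERERERERERERERERERERERIhIRERESERERERERERERERERERERERERERERERERERERERERERIREREREREREREREREREREREREREREREREREREREREREhERERERERERERERERERERERERERERERERERERERERESERERERERERERERERERERERERERERERERERERERERERIRERERERERERERERERERERERERERERERERERERERERERERERERERERERERERERERERERERERERERERERERERERERERERERERERERERERERERERERERERERERERERERERERERERERERERERERERERERERERERERERERERERERERERERERERERERERERERERERERERERERERERERERERERERERERERERERERERERERERERERERERERERERERERERERERERERERERERERERERERERERERERERERERERERERERERERERERERERERERERERERERERERERERERERERERERERERERERERERERERERERERERERERERERERERERERERERERERERERERERERERERERERERERERERERERERERERERERERERERERERERERERERERERERERERERERERERERERERERERERERERERERERERERERERERERERERERERERERERERERERERERERERERERERERERERERERERERERERERERERERERERERERERERERERERERERERERERERERERERERERERERERERERERERERERERERERERERERERERERERERERERERERERERERERERERERERERERERERERERERERERERERERERERERERERERERERERERERERERERERERERERERERERERERERERERERERERERERERERERERERERERERERERERERERERERERERERERERERERERERERERERERERERERERERERERERERERERERERERERERERERERERERERERERERERERERERERERERERERERERERERERERERERERERERERERERERERERERERERERERERERERERERERERERERERERERERERERERERERERERERERERERERERERERERERERERER"/>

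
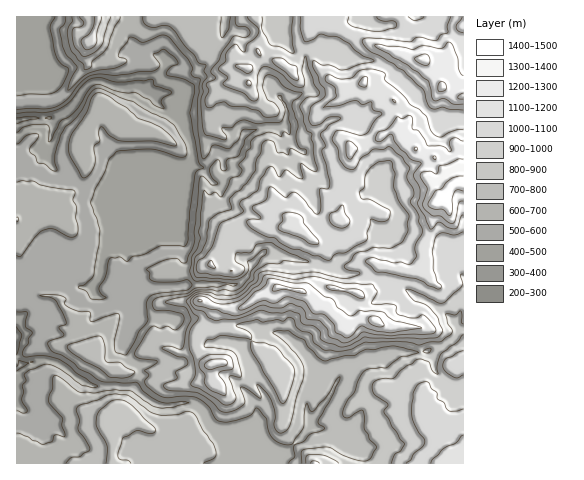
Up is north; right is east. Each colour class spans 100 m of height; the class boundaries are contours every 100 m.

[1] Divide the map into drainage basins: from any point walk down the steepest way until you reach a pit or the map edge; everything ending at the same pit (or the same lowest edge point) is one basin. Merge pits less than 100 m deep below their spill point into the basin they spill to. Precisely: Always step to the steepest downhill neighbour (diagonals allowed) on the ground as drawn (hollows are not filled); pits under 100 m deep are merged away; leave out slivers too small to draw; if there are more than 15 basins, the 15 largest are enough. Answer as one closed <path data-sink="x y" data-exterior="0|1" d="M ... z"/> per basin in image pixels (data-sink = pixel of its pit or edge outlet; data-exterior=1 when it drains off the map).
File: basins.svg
<path data-sink="17 120" data-exterior="1" d="M463 16l-365 0-6 25-6 7-1 7 2 11-13 14-6 10-8 9-8 3-36 2 0 131 5 23 7 12-7 10 2 8 8 7 29 3 3 9 16 15 1 11 6 16 6 2 7 10 9 7 16 5 15-2 30 0 42 10-38 5-4 3 0 34-7 8-12-2-27-19-7 2-6 6 4 22-1 22 2 2 349-1z"/><path data-sink="17 337" data-exterior="1" d="M17 235l-1 228 97 1 1-24-4-22 6-6 7-2 27 19 12 2 7-8 0-34 4-3 38-5-42-10-30 0-15 2-19-6-13-16-6-2-6-16-1-11-16-15-3-9-29-3-8-7-2-8 7-10-8-15z"/><path data-sink="17 42" data-exterior="1" d="M97 16l-81 1 1 87 35-2 8-3 8-9 6-10 13-14-2-11 1-7 6-7 6-19z"/>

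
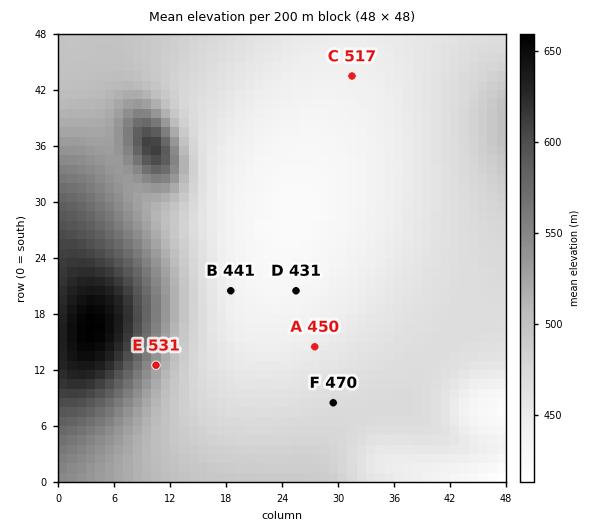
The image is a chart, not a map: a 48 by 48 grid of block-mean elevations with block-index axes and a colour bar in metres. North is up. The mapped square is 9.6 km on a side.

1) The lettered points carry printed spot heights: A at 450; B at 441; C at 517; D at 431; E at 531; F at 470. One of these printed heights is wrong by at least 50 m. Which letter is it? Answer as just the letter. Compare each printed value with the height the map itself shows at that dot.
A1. C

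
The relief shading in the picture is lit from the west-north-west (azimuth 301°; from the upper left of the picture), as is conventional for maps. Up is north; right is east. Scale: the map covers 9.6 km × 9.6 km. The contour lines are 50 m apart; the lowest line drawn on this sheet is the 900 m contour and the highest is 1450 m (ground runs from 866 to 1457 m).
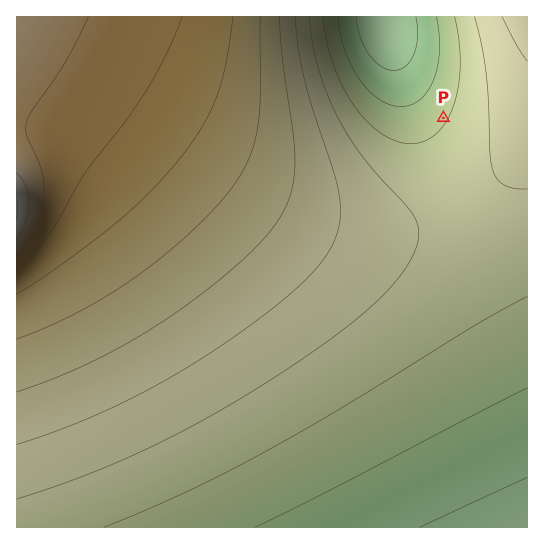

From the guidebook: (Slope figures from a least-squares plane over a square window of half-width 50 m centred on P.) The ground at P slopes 4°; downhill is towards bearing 303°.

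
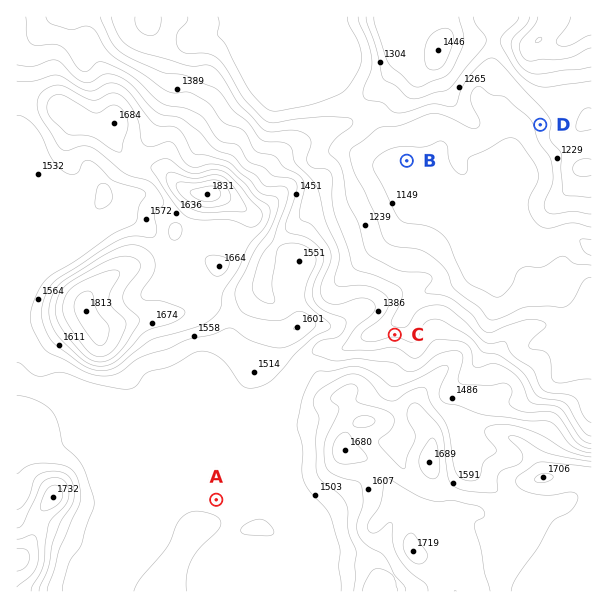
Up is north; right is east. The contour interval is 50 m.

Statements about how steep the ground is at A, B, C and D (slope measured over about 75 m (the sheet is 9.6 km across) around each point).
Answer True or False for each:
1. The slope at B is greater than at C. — False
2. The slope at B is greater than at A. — False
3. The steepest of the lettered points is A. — False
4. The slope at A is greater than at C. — False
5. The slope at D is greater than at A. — True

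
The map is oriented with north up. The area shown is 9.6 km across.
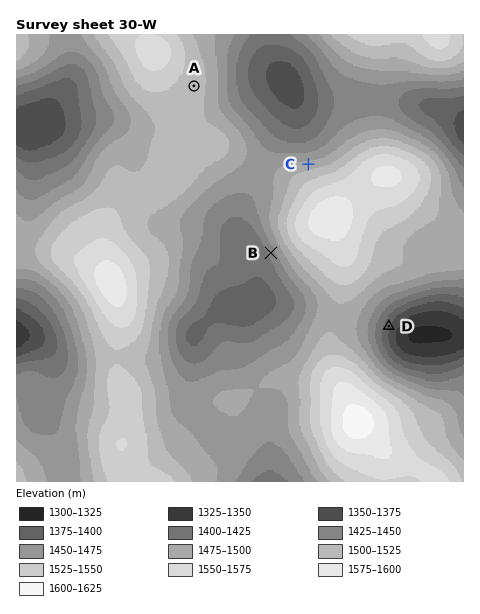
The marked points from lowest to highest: D B C A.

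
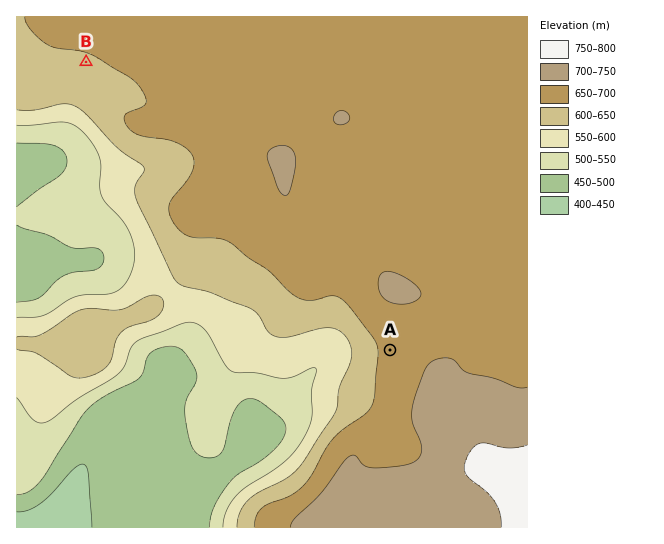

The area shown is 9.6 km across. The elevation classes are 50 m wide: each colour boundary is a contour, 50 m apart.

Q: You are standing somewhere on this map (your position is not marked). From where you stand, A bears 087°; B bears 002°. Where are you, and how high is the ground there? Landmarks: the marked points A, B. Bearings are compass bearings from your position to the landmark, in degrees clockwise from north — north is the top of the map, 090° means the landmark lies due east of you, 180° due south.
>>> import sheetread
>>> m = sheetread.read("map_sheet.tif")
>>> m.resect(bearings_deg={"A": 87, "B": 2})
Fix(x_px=75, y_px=366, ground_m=610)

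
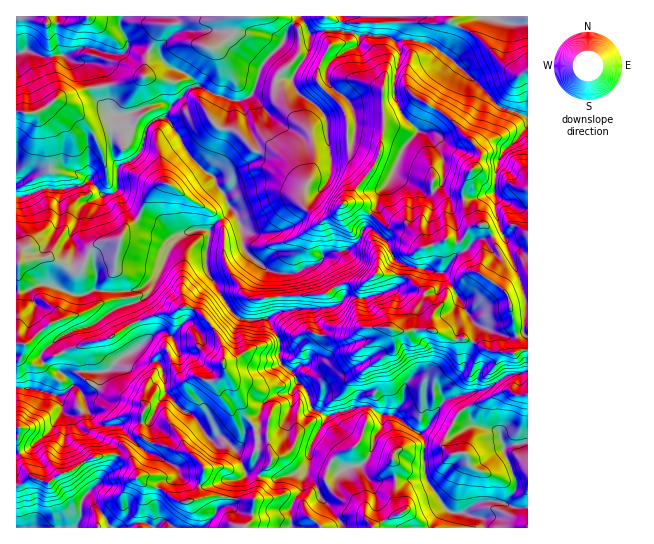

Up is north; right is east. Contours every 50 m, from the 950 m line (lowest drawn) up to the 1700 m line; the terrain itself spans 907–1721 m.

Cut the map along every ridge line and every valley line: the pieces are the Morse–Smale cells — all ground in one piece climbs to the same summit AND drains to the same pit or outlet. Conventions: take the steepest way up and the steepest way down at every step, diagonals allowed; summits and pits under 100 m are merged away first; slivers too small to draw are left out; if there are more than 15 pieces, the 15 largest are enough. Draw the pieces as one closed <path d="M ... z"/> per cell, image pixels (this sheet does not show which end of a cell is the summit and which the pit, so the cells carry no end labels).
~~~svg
<path d="M391 16l-169 0-9 4-22-1-16 5-6 0-4 1-9 10-11 24 0 11-3 7-21 7-26 3 4 15 16 13-4 14 0 13 2 16 6 8-2 24-8 5-7 0-13-15-11 7-13 2-19-1-30 10 0 161 6-2 11 8 8 0 9-8 20-9 37-9 28-16-4-18 17-11 27-53 8-8 14-4 9 0 3 2-4 28 2 11 17 31 15 18 29 0 12 22-1 14 2 8 12 10 4 9 8 7 6 17 3 3 15 7 37-11 16 10 11 0 5 2 12 11 13 7 2 8 0 34 18 28 7 7 13 0 16 5 4 2 0 9 44 0 1-410-29-11-46-47-20-15-18-5-20 1-6-4 3-6z"/><path d="M265 68l-5 1-7 24-4 4-11 4-9 0-10 50-12 22 8 5 1 7 9 10 3 10 9 10 6 15 0 16 2 5 24 20 9 2 17 0 12-6 8-2 14-12 20-4 10-8 10-26 8-10 3-14 9-10 14-32 14-19-14-15-8-18-5 3-29 1-10 4 4 12-2 22-8 4-16 0-2-22-3-7-11-11-16-10-6-14-10-2z"/><path d="M299 383l-8 9-16 3-12 8-4 12 0 11-14 5-5 15-5 3-14-12-11 2-13-18-7-8-5-1-20-20-8 0-8 7-8 18-1 17 10 9 39 9 11 10 4 5 0 6-5 13-1 13 11-3 29 4 16-1-2 19-7 10 45 0 1-21 10-17 4-16 13 15 3 0 9-5 13-15 18-4 7-7 5-12 2-9 8-12 0-10-17-10-40 11-15-10-2-9z"/><path d="M134 351l-13 6-12 14-10 1-3 13-7 8-6 2-5-7-5-3-14 12 4 10-12 23-21 18-11 5 6 16 8 8 16 6 9-8 11-3 24-15 24-2 12 4 4 4 4 15 8 6 20 7 14 10 11 0 9-4 0-11 5-13 0-6-4-5-11-10-39-9-10-9 1-17 4-10 9-14 11-2 0-8-5-20-2-2-11 0z"/><path d="M393 415l-10 0 0 10-8 12-3 13-4 8-7 7-18 4-13 15-9 5-3 0-13-15-4 16-10 17 0 21 192-1 1-2-2-6-19-7-13 0-7-7-18-28 0-34-2-8z"/><path d="M117 455l-24 2-24 15-11 3-9 8-19-6-8 7-5 1-1 42 58 1 5-6 2-20 5-7 7 6 18 27 14 0 10-5 11 0 7 5 90 0 9-10 1-18-44-4-19 5-11 0-14-10-24-10-4-3-4-15-4-4z"/><path d="M213 280l-14 14-7 15 9 4 15 20 8 20-1 12 2 6-6 8-6 2-18-5-4 1-17 12-9 4 20 19 5 1 7 8 13 18 11-2 14 12 5-3 5-15 14-5 0-11 4-12 12-8 16-3 6-11-4-8-13-12 0-20-12-22-29 0-10-10z"/><path d="M95 88l-8 0-13 7-15 2-22 15-21 1 1 84 9-1 20-8 19 1 13-2 11-7 13 15 7 0 8-5 2-24-6-8-2-16 0-13 4-14-16-13z"/><path d="M527 16l-134 0-1 15-4 6 7 4 20-1 18 5 20 15 46 47 28 10z"/><path d="M221 16l-134 0-4 4-10 4-26 0-1-8-29 0-1 37 13-2 16 6 17-2 11 6 12 2 7 10 3 14 26-3 23-9 3-20 9-20 9-10 26-6 22 1z"/><path d="M137 323l-11 4-19 12-37 9-20 9-9 8-8 0-11-8-6 4 0 84 3 7 11-4 21-18 10-17 2-8-4-8 2-2 12-10 5 3 5 7 6-2 7-8 3-13 10-1 12-14 9-4 13-10 0-6z"/><path d="M194 309l-3 2-3 8-17 17-8-4-5 0-23 18 7 9 18 4 6 29 8-3 17-12 4-1 18 5 6-2 6-8-2-6 1-12-8-20-9-14z"/><path d="M206 229l-9 0-14 4-8 8-27 53-17 11 6 16 22-8 15-1 9-5 8 1 2-2 6-12 13-15-4-5-3-12 4-24 0-7z"/><path d="M29 51l-13 3 1 58 20 0 22-15 11-1 13-7 12-2-3-14-7-10-12-2-11-6-17 2z"/><path d="M187 307l-8 1-5 4-20 3-17 6 6 16 0 6 15-11 5 0 8 4 17-17 4-10z"/>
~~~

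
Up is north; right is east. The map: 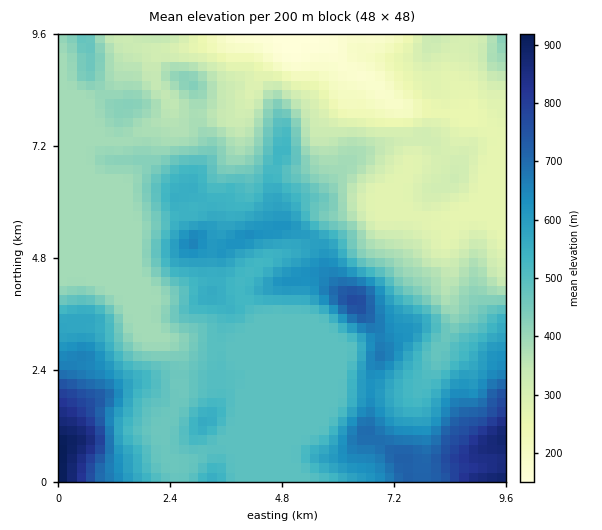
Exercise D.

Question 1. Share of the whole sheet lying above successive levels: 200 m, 97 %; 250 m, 94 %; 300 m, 84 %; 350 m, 76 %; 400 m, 61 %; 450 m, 53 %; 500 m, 36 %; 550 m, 25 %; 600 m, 17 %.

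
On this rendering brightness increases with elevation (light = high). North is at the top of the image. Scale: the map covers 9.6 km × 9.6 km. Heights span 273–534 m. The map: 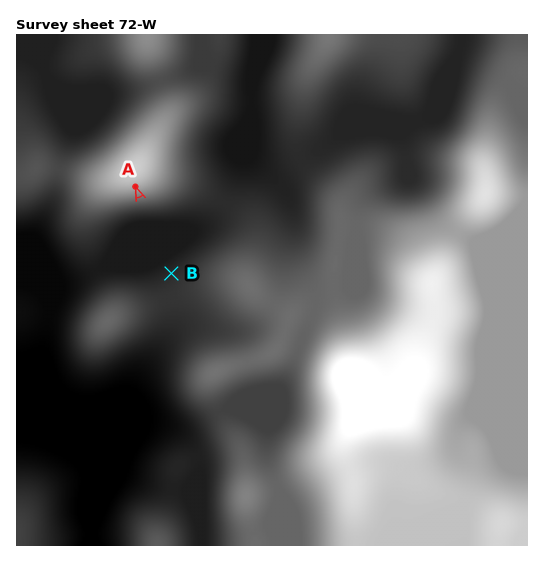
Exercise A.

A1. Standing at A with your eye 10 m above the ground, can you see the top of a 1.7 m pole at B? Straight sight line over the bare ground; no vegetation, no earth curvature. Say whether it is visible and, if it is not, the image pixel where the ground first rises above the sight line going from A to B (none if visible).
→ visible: true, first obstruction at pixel None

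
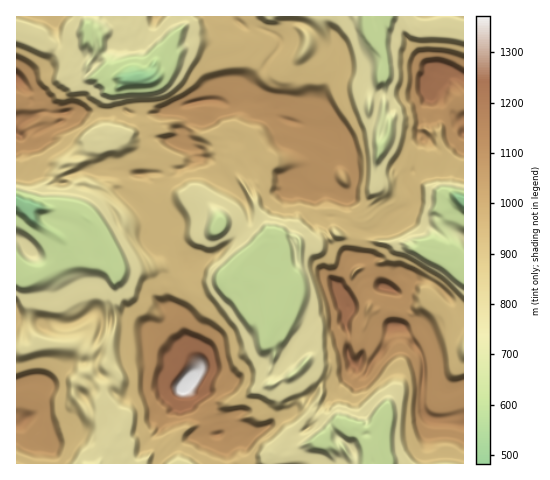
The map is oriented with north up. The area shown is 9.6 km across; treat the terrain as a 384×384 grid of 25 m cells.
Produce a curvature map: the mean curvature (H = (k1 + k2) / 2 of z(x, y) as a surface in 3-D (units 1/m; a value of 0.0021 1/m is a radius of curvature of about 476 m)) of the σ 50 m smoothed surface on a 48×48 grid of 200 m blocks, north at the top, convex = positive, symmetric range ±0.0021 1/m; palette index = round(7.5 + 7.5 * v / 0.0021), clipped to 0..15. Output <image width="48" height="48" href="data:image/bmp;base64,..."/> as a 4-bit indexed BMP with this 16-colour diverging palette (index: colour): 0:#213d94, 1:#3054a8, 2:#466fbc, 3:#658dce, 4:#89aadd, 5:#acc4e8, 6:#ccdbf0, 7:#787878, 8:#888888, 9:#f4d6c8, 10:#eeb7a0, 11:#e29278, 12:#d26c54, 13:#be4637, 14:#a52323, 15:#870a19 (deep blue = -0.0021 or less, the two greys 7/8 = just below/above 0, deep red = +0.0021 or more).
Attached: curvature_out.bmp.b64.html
<image width="48" height="48" href="data:image/bmp;base64,Qk32BAAAAAAAAHYAAAAoAAAAMAAAADAAAAABAAQAAAAAAIAEAAATCwAAEwsAABAAAAAAAAAAlD0hAKhUMAC8b0YAzo1lAN2qiQDoxKwA8NvMAHh4eACIiIgAyNb0AKC37gB4kuIAVGzSADdGvgAjI6UAGQqHAJVFbEmoh2NucFxDg0oFM0i6xrOGN3/bvJ7N5bJ3hz+IumWd2scFeIdRRPOEpNZUQ6h447pXdxx0Zf2YeLxTWJET7naDqWvIi3Z6hJ5XdopOMDt6iI36M59xkldzik1ndtlsN7hXhjj7qEiIiIVduQq4ATk1Snvcqol9GcF3cxXUjYN5v/N5vrJ5SK1DOI91eGeMJzpWSqSltpcXAFvlPYova/OwZY5XdneMSG90y3leX9f3xHBGVF8No3knkX9Yh6iOmCWEU3tdT8mBj4RQmnR8Su52AG9YrI3sSjWcQnpOVe94bpd5kIkremrFqG9bIoVEjJiiPFpYk368kdSXuwc4TPioEaxdKCfMu5a3PTtpt2p5lFazybM6T3bbg5ptOBQyIkV2PDt0unjmmjsCq4kprxZdd9eMR0Yld2fFHDyFXetJi0s2HZcYtlhXVZW3W3TtinZrC06YZEXLeaRnY8gLf0dq/1jUesb8y+trfFm2h6pGqDV3c6kajxaGln2VeJNDNFr4XLQqrNJ9aDh3dks5jrJ3Z2U3akeIh2R0REtt5jbXg3h3dyoo7WZ0R7Jk3XrLqYd5qh10Rnp3F3iHdyZp/Cdt9sA/5yM2ebq/Bmu4h3xQaHd4dxXM84efNsvegXdlVpmFQLN5h4xiN3eIdTf7aAl3nPuoFUWGdlRXcadHiInHQ3iHdovAioiWepchZ3/0d3eHSGipiJzvtSeIZ2cqf97YeEBXdO9Wh3h3G4uXibM2+7J4WxoNliIQAgJmU/V3WHhziYyHizZQqboWGHU5CHit12tZjWgomIdi11qHi3hxC3tzaSu7moeInda1prDch3Ybs2qHjVewKnhHmYuIdnd4iNV2awAFdkGJZMh4qTiYouGtZSNCOTeZiKpjuCWGNXuXfJd4sGd0O/C17s7b3ddZp5uDcImKqYpWqXd3pRIq3DqHyIiIqcQBmZcwJ+7Vz1KKd3l3iqrKh3h06Id5UfcjqYu8voibJ9/JiJqYfIRHd4h1moh5Wfg16JeJmDNZISStynd3YI/Gd3h0NXh4iNgIyod4Y82jqIUzR7l0Kb1Vd4hjmYiHiNgSXWRWL3auSXN3Y0p6+7lniIdLuHd4i5hAem/g5vaZlXI2Ygx0PYAEd3Qrh3iIjnZlV54wuqdXu/hyWshSEoz4AUepioiIx6OURW3Gmqunrp+P26ev2nd6yrqIh3eJpJLSZHtneFZpi/mlrd6r7NuZmIiIiIiOLDLBZ4imRkisNVpTJmVVaLiId4isy7zJTCe4arzcROikcjjEglVDVlnIiJx0RDVWeyplZ4+KhehKBpYGgAAFN7SM3dg2Z3d3jTtAVn6In25NZ5TyinxZR11TM0SHeJh3jUtweLrt55a8R5uodkZYc4eod3d4eQqXjjyAibmJiqYTZ6g429+CY6LId4d3ikG4jlkyqXmHeCV0lsBWuIjJE9Ood3d3maDI16Niy6RVQnQW8qBDl3d4kJK4d5iriVt8pLJzxzZmdzi7xJBrmHT5W1LHaYqDzec2SqOEekMiIg=="/>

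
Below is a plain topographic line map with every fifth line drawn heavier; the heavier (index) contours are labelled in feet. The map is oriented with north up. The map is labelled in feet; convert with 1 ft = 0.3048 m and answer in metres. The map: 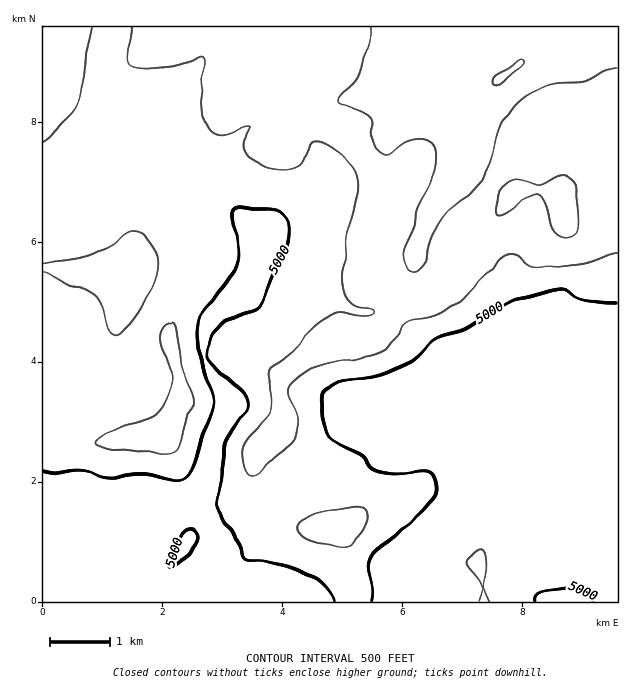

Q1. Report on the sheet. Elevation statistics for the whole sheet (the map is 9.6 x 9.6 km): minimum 1370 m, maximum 1990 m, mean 1610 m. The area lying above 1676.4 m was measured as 31.8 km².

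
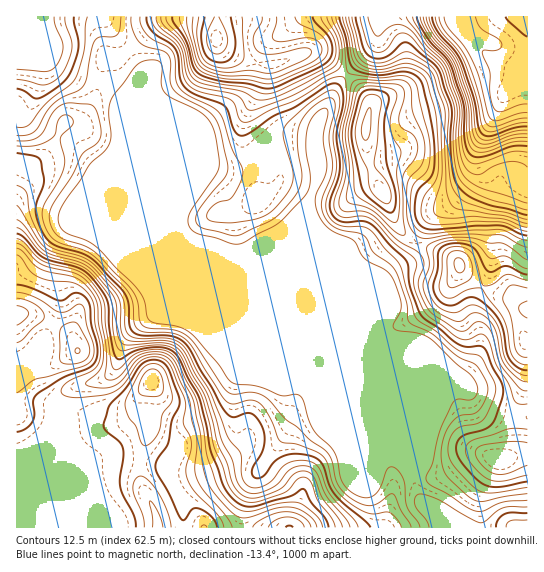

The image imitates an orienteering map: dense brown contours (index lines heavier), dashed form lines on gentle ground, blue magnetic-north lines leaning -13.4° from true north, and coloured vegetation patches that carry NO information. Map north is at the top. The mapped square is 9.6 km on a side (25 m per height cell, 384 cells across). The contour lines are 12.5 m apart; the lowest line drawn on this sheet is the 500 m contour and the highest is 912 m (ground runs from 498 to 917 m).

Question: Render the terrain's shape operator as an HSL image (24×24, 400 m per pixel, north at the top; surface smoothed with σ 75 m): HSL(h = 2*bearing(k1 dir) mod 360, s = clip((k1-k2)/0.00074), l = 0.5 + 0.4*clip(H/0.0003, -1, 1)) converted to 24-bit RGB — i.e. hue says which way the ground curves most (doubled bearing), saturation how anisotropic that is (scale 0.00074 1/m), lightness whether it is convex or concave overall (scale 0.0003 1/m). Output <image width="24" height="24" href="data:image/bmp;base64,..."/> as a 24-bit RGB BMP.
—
<image width="24" height="24" href="data:image/bmp;base64,Qk32BgAAAAAAADYAAAAoAAAAGAAAABgAAAABABgAAAAAAMAGAAATCwAAEwsAAAAAAAAAAAAAf3+Af3+Af3+AgH9/fnB+VkhmxOObST6GjceZkpW+LGPfjI3gy87j2qvVjYTCcXnKZzvHv6uVf1uofU6GfFFUpYw/eGUvWVYrf3+Af3+Af3+Af32Adl2Eda20o9CSbkyIc75re6NfLmFeNVlOqkY54rFkTLNSUSpLUCs8zqZ1djpvgUtafGWPrHV2q1thaIl6f39/f3+Af39/e3iAaHKGi7Vxj2ZPqKhidJxamKtzTTVMJDwxU5lo7evUs1tyQSNRZnV8nrl1c0mRj2SylVyLn3OJw7PJhoK/eYB2f4B/gH5/f3R1anJznoxulJdftLOFf8d5SGmLmz+fV5WPPZxfmbdMxD9xbkd+fYCAhIpogHh9Nzl9qI26rsjVoqXFmoa4YJphboGAe3aAiHuOg3CQeJWDuKuSVaVmytKhKyhqe1eNm6eRVnqCkJ5acD9TgH1/gH9/f39/f3+AN2B4iryKZpqAoWFVmJVmlaSBX2yCeYedeH+ig2qsqHxwq5pci8N/hc6MIx93dWeprZmZd1mRnWByeXJ/gH9/gH9/f3+Af3+AZHh+WKpPWUpqrWxprX1Qnmtng5FIOGQhNIYlJkyW647LyN26p+m8cGq0QyNpRnpSml1FfE9RlGFof36AgH9/gH9/f3+Af3+AfX+AaYhhUkBOdFVA2phBh26Rwm/F2XmzWOFcADI1aKXS7OLf2NW2Sihcby5reGBjgHx2f39/gH9/gH9/gH9/gIB/f3+Af3+Af3l8eTY+QGJrnDmX5NyxWY9XUFpwvcmm6O7dDEhtAKpv1suF8oOfcxBselBtgH9/gH9/gH9/gH9/gH9/gIB/gH9/gXlze25bUx8wuphYO6eoL0KH6/DbloeqQZ+zrsiM39x5akhnETMaISoJbTYIfDxOgH9/gH9/gH9/gH9/gH9/gIB/f4CAfn6AfFSkzCqokFODmdiLRTZ2LIFrrN+Sq6bObk+pq5xi7+7ch3nLUzeyXUV2gH99gH9/gH9/gH9/gH9/gH9/gIB/gIB/gIB/f3+ASUBrhDRxy6uxt8yZMy2CjNvNmax4kJtEY3i7uObiv9e4fz6XaxJUgHF/f3+AgH9/gH9/gH9/gH9/gIB/gIB/f4B/gH9/f3d2SCRYYLXBsJzL5LSzStnXW4u3k8LQruzMNrrSs7V1zTY1PwoofmlygH9/gH9/f39/gH18foBzf4B/f39/gH9/f39/gG1/k0lrX0h8OYIyPpaO4+/cg47OO4KUeo9Q5Nd/LDAiRzYbcCEYf2VxgH9/gH9/gXd/iEdAgWY+j6tQQ3I8bIBtgH9/f0ZLZFEjZ0Y9xHtElP/iLuD9ndam3l3HlpXMaInK2qU/UzY6UUZjgH59gH9/gH9/gH9/WFuDsY/Tn6PItn64t46qOYpYS1p4zBa+1raoLitX1v7MLphOIDUaPGAfZKNKf69rfkFowG5ym2Z+Q3Jsc399gH9/gH9/gH9/eYCAN39xuoSMkHecsZSowJCoJWB9J1e97bHRjILY2/fUXDBrSYFLO7t/SoNNaFEtaFQxkHFprISWjXafTHh3fX9+gH9/gH9/f39/YX15h3RFn5ZkjYRytKeTUFmgDx8yxmVPt+GV0pdhlUB/js+PKpmCTC13r3aZlXyLmYXLsYChoHCIk2R7UoZ5f3+AgH9/f3+AfHx/ZTp9qrt3bYNyp7F/XUSAIBJIvqpe2e+iXFmZupu1vtOmPIqDBliBroPcy7nbUzM9yF5qnXZ/mauaUl2Tfn6AgIB/f39/emd8bD17zLt9VIJPnKVeQF15DBdk26PI9vbVRHh+rbKBza2PkK1XBi0qFUdBwq+DQ36Eb5O1x6W9roKHZk59fn9/gHt8eEhEViUePoxEv51ytHRRboA/aII7CCkrOKg6+unRd1iRVaZTvLyT3NjLHjKDDSEmdpApfXmjPHh6tVpcsWxim2l1ZH94ek+KySW4wXlke3ouQGwhwZhRh55klJJkGUJIALp/1vXl7sX5uqPSnMWPncKDRxBiSDdlZ4Rbf25PRV5aflNpwJOAmIWBimV0PU9bUBlz86y8zubkjcLpqLzn373txI/QZcS3Bf+PHWE9iTRA36uX5NnYtIHFOQtTiF6HbHt6f398YGF3QldbuMOJln6hrFKMczNTEBgj1e3A5e3eZKKqSHpsWH6g17Xf4N/sXr60EBMjSVwxyPOJXMhdiA9fax1nhYSfbHaXf3+AZ1OFa32iirh0dlF1mU2st2Tnf7Tuf9ea4N6gilqPcHWYU4dwcKxF0txPkkA2JRhHRKJP2P9ZOjAWLQ8mgJRrdopqfmVz"/>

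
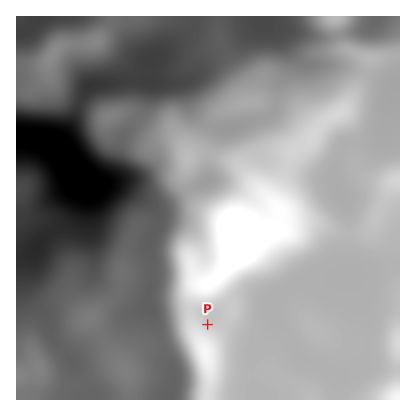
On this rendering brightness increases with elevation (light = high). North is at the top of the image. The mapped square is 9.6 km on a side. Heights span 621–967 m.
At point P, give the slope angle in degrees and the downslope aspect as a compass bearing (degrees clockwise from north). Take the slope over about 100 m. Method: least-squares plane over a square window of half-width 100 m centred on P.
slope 5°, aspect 34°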